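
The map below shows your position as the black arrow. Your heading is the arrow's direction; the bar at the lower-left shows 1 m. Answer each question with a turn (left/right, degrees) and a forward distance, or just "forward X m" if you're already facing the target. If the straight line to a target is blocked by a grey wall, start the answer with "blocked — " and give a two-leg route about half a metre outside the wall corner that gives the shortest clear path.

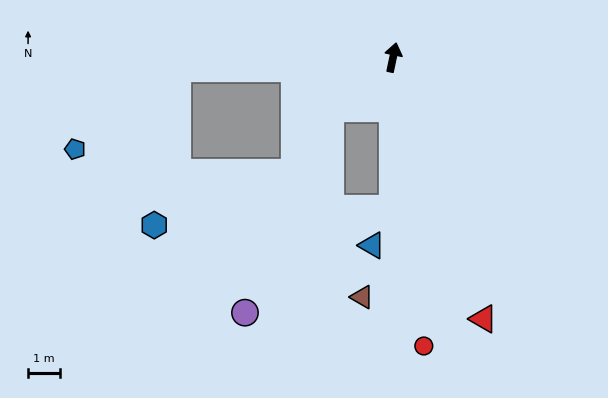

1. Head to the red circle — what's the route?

turn right 162°, forward 9.1 m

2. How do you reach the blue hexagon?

blocked — turn left 105°, forward 6.8 m, then turn left 78°, forward 5.0 m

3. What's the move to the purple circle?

blocked — turn left 141°, forward 2.5 m, then turn left 28°, forward 7.0 m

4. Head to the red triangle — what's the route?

turn right 149°, forward 8.7 m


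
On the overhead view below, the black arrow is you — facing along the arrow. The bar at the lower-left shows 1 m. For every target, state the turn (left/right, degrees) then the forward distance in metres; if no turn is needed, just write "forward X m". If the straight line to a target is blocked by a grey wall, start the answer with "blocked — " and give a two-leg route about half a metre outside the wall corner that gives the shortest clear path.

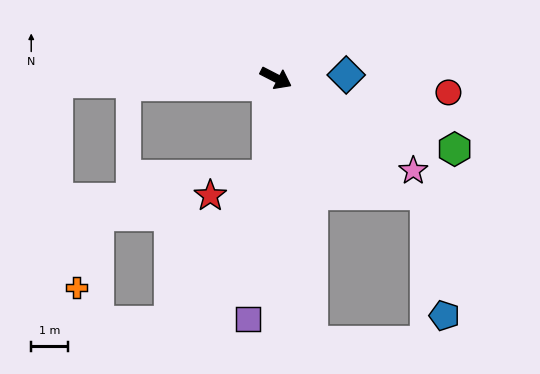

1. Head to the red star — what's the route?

blocked — turn right 68°, forward 2.6 m, then turn right 66°, forward 1.6 m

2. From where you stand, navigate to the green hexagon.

turn left 6°, forward 5.2 m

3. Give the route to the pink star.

turn right 7°, forward 4.4 m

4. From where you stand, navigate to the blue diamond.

turn left 30°, forward 1.9 m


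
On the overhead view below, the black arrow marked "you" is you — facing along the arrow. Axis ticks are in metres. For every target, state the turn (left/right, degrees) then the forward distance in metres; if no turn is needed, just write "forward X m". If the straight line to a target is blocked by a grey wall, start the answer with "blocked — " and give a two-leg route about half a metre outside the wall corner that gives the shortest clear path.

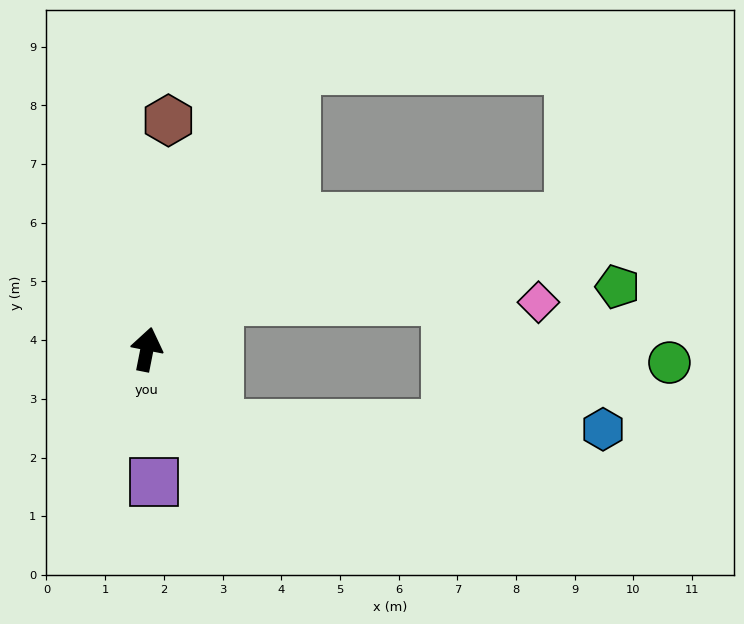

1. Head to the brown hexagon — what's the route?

turn left 6°, forward 3.9 m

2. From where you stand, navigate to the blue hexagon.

blocked — turn right 125°, forward 1.8 m, then turn left 45°, forward 6.5 m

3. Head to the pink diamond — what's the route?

blocked — turn right 45°, forward 1.5 m, then turn right 34°, forward 5.4 m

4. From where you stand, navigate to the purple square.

turn right 166°, forward 2.3 m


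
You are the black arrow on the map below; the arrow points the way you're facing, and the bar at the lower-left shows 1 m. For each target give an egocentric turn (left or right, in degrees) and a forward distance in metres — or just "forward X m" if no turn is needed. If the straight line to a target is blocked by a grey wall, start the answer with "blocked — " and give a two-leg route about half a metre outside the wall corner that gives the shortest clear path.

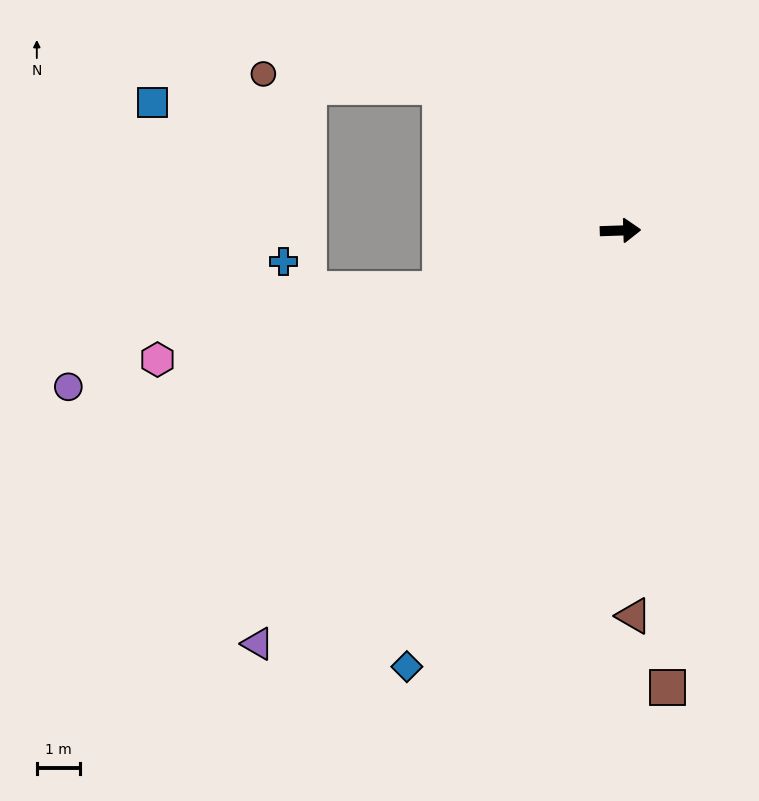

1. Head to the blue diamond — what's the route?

turn right 118°, forward 11.3 m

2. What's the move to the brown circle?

blocked — turn left 139°, forward 5.4 m, then turn left 35°, forward 4.1 m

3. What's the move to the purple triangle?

turn right 133°, forward 12.8 m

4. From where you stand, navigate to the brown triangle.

turn right 90°, forward 9.0 m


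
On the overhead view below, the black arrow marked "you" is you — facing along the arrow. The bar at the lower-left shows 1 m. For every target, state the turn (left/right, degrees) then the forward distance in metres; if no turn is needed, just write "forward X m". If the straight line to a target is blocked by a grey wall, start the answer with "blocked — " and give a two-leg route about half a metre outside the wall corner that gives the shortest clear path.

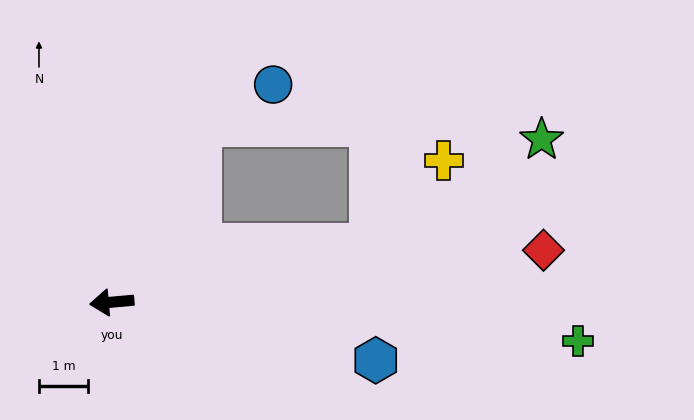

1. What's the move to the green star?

blocked — turn right 172°, forward 5.4 m, then turn left 18°, forward 4.1 m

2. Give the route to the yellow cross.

blocked — turn right 172°, forward 5.4 m, then turn left 35°, forward 2.3 m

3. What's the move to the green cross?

turn left 170°, forward 9.6 m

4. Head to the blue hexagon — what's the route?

turn left 162°, forward 5.6 m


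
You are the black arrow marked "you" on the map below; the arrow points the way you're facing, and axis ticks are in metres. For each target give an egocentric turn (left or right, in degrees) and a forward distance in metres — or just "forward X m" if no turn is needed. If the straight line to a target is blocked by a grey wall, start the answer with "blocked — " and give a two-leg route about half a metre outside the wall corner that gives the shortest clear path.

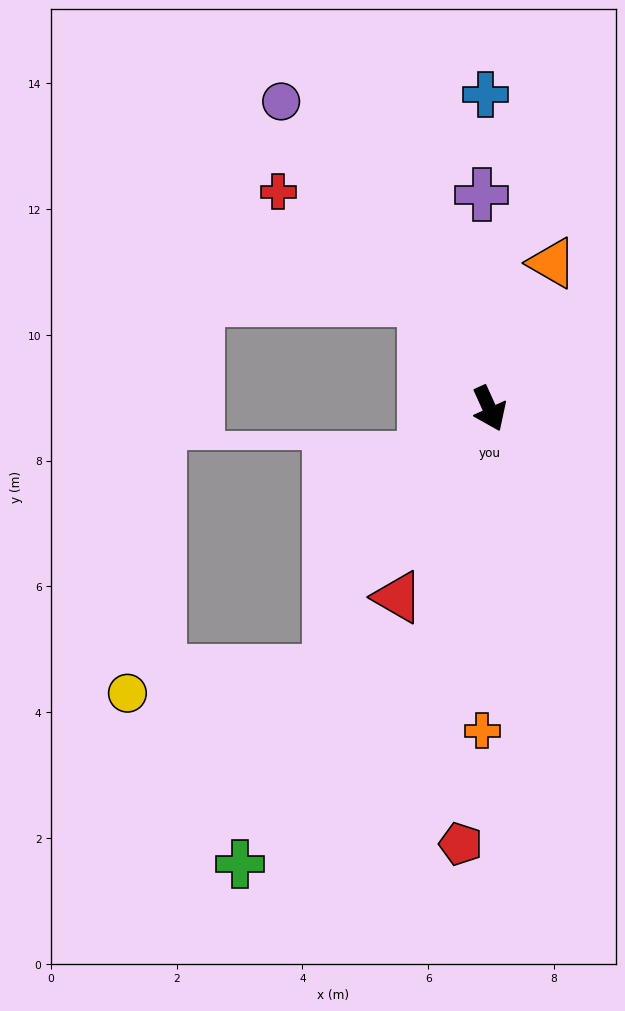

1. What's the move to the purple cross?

turn left 158°, forward 3.4 m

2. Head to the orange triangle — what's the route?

turn left 132°, forward 2.5 m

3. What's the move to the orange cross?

turn right 26°, forward 5.1 m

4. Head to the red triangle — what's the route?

turn right 50°, forward 3.3 m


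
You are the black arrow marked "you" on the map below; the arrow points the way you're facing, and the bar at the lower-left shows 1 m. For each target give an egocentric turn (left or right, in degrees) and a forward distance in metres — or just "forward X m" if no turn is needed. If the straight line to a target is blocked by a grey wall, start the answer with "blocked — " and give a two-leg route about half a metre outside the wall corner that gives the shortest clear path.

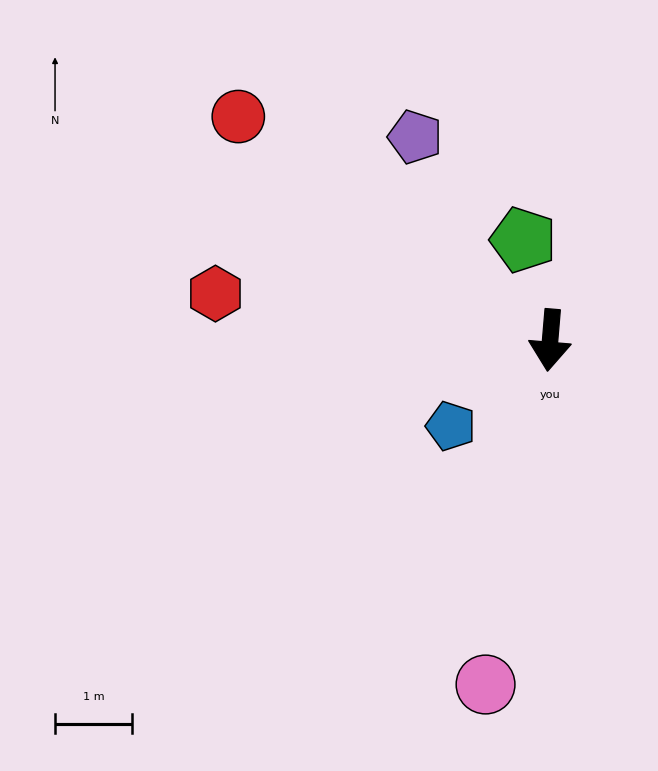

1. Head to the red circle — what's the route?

turn right 121°, forward 5.0 m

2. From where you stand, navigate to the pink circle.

turn right 6°, forward 4.6 m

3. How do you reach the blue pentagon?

turn right 44°, forward 1.7 m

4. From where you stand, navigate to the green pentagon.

turn right 160°, forward 1.4 m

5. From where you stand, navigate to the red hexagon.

turn right 93°, forward 4.4 m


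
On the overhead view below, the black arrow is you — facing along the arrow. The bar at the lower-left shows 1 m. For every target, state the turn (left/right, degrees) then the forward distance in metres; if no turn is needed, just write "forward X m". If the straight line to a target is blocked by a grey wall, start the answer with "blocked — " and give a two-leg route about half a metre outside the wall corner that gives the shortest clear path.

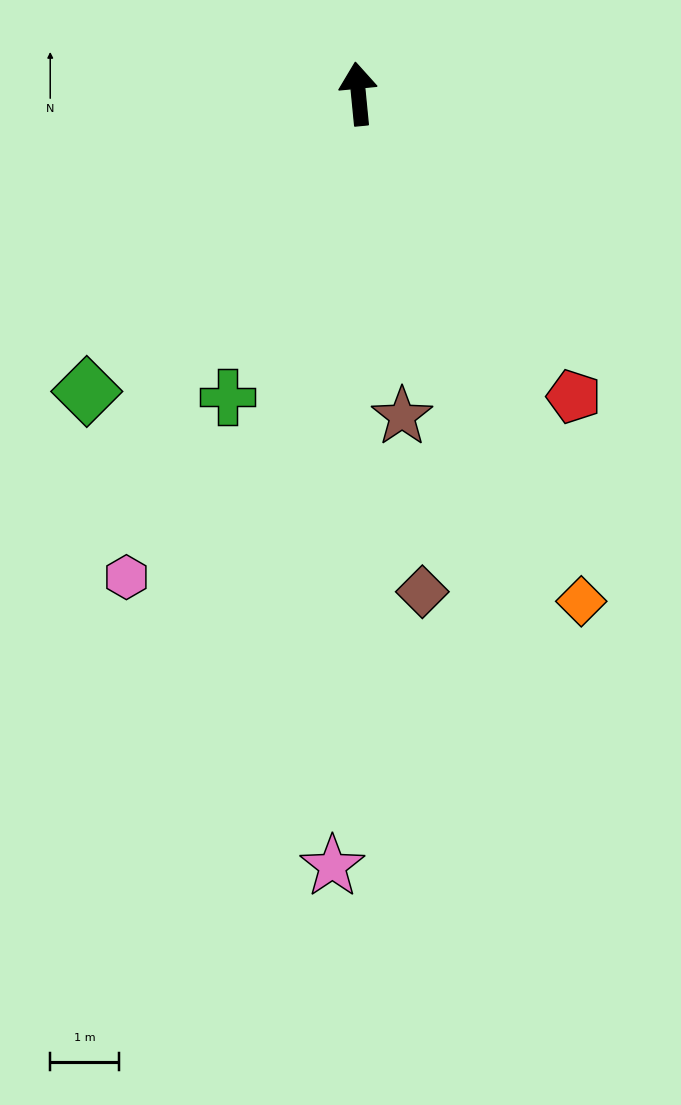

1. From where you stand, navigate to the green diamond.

turn left 132°, forward 5.9 m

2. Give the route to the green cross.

turn left 151°, forward 4.8 m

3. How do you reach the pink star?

turn left 173°, forward 11.2 m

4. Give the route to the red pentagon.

turn right 150°, forward 5.4 m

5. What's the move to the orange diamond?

turn right 162°, forward 8.1 m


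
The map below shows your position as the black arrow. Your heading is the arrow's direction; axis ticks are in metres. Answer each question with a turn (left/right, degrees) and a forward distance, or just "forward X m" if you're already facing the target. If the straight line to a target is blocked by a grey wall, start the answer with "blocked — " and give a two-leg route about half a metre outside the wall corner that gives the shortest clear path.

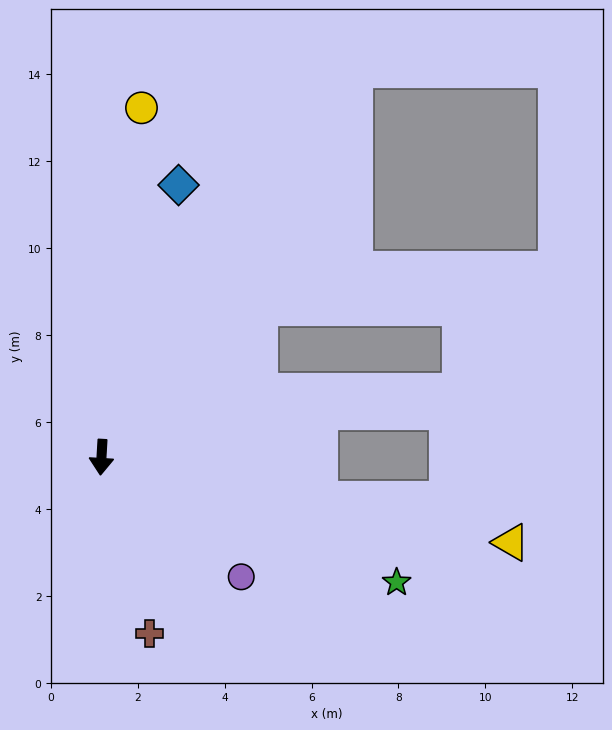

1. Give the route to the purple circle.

turn left 53°, forward 4.2 m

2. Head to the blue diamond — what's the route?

turn left 168°, forward 6.5 m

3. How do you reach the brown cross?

turn left 19°, forward 4.2 m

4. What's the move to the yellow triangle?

turn left 82°, forward 9.6 m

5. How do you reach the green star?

turn left 70°, forward 7.4 m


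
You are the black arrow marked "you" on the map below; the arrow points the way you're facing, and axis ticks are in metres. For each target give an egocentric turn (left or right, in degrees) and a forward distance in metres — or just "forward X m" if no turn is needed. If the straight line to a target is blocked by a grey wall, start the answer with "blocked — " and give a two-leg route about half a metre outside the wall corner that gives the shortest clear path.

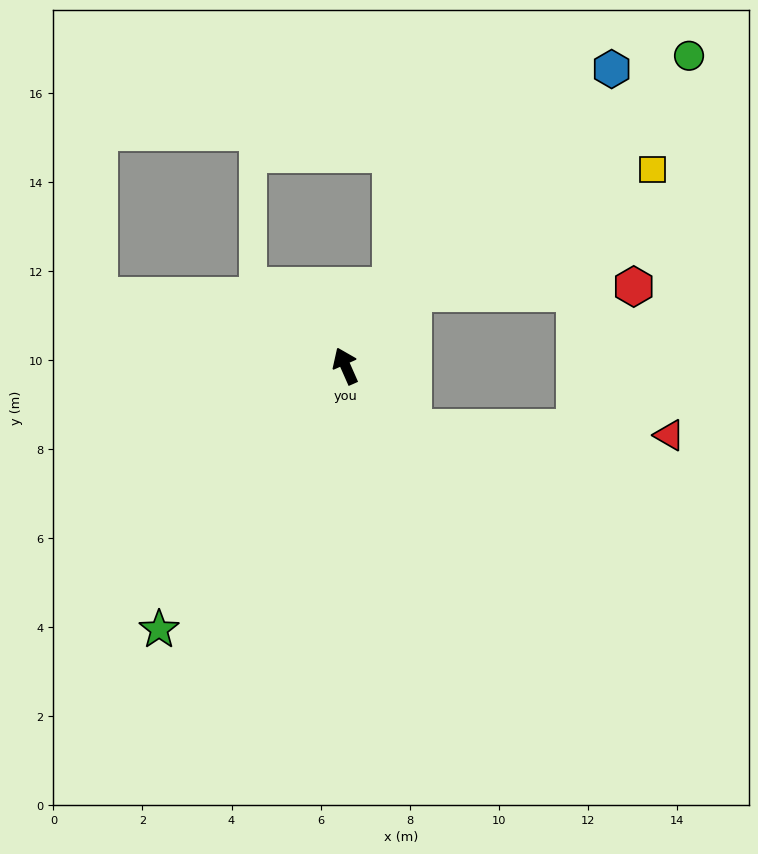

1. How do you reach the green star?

turn left 121°, forward 7.3 m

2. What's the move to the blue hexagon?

turn right 66°, forward 9.0 m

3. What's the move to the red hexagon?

blocked — turn right 67°, forward 2.2 m, then turn right 45°, forward 5.0 m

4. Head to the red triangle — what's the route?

blocked — turn right 156°, forward 2.1 m, then turn left 41°, forward 5.8 m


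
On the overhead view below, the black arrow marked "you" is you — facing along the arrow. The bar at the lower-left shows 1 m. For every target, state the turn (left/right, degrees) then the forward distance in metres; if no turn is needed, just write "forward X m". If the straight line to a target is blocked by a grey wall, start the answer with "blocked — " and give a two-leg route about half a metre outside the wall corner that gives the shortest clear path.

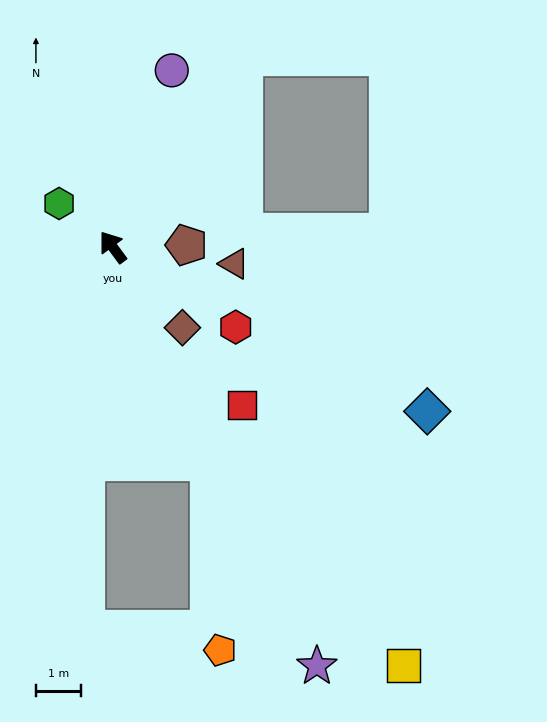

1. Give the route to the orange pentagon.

blocked — turn left 168°, forward 5.2 m, then turn right 21°, forward 4.2 m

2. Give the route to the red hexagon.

turn right 160°, forward 3.2 m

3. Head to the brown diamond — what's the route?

turn right 176°, forward 2.4 m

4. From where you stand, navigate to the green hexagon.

turn left 15°, forward 1.5 m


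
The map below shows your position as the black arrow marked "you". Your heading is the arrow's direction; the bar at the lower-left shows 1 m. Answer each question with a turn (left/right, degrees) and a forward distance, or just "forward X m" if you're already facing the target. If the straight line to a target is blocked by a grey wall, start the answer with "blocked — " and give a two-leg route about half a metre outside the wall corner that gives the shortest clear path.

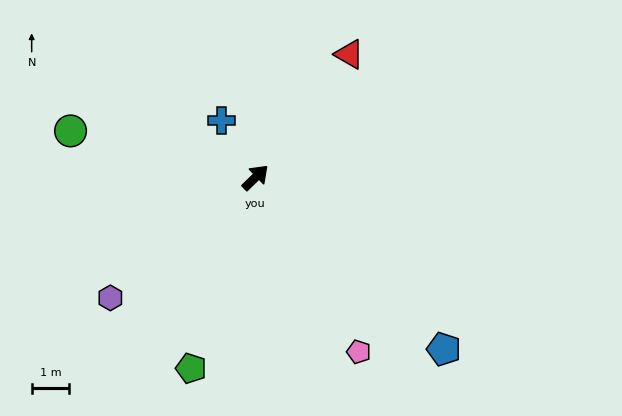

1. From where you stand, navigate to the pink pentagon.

turn right 104°, forward 5.4 m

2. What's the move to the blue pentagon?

turn right 87°, forward 6.7 m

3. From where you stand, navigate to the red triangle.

turn left 9°, forward 4.1 m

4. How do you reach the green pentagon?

turn right 153°, forward 5.3 m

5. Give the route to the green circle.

turn left 122°, forward 5.0 m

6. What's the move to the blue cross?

turn left 76°, forward 1.8 m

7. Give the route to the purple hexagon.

turn left 176°, forward 5.0 m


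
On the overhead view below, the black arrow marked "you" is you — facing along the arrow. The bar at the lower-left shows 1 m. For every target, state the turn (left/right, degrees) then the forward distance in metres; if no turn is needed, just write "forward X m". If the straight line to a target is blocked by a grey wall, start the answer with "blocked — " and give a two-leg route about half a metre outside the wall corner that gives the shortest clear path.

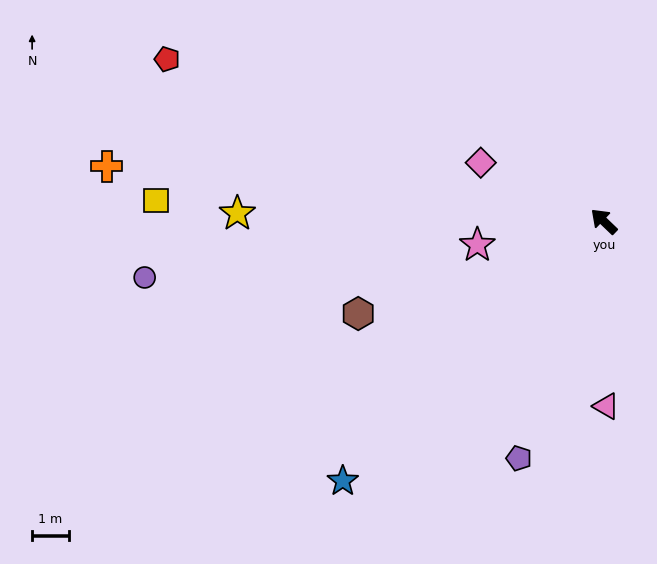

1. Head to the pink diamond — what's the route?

turn left 18°, forward 3.7 m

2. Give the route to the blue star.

turn left 89°, forward 10.0 m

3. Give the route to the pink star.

turn left 54°, forward 3.5 m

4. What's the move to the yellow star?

turn left 43°, forward 10.0 m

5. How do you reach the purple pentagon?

turn left 114°, forward 6.9 m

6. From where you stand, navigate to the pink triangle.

turn left 135°, forward 5.0 m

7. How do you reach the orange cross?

turn left 37°, forward 13.6 m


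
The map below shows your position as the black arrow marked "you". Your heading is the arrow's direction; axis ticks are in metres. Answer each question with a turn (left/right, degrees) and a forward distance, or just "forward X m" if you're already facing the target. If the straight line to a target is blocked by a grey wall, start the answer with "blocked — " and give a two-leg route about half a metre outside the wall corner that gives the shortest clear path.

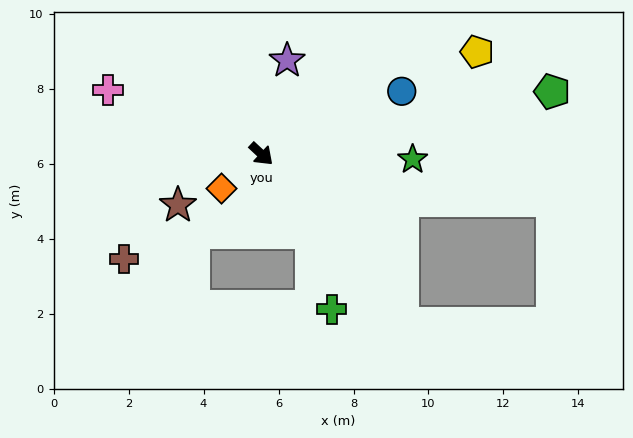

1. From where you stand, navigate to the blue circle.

turn left 67°, forward 4.1 m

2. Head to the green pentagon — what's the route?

turn left 55°, forward 7.9 m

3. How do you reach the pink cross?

turn right 160°, forward 4.4 m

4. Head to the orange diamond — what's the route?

turn right 96°, forward 1.4 m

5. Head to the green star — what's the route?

turn left 41°, forward 4.0 m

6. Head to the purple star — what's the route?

turn left 118°, forward 2.6 m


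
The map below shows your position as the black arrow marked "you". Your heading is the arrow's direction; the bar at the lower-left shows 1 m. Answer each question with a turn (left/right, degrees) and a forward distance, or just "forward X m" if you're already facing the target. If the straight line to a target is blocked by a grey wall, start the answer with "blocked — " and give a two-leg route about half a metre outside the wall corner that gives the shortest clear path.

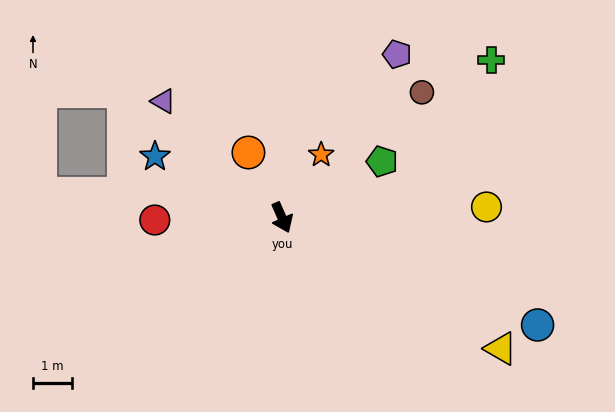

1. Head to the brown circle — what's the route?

turn left 108°, forward 4.8 m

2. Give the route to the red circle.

turn right 113°, forward 3.2 m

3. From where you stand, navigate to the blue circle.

turn left 43°, forward 7.0 m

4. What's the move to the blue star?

turn right 139°, forward 3.6 m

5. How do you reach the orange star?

turn left 124°, forward 1.9 m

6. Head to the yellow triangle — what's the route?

turn left 35°, forward 6.5 m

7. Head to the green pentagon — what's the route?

turn left 96°, forward 2.9 m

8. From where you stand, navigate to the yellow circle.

turn left 69°, forward 5.2 m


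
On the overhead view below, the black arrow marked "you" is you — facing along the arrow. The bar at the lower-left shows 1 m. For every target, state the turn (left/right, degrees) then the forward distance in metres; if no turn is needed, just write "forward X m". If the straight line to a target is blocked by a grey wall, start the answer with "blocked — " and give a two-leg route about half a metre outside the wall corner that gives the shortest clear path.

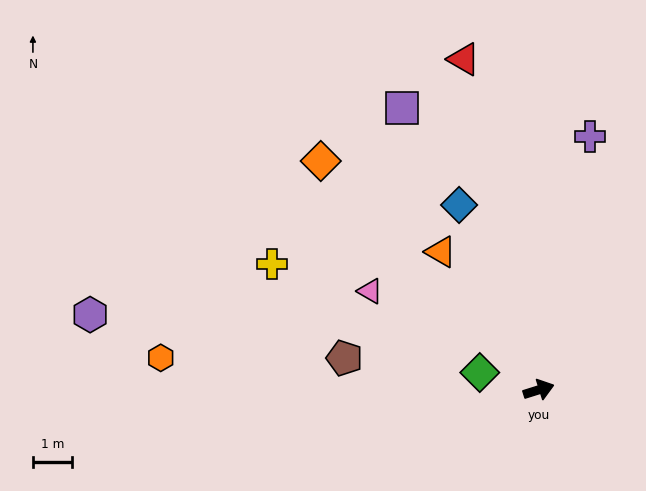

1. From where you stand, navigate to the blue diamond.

turn left 96°, forward 5.2 m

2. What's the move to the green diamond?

turn left 146°, forward 1.6 m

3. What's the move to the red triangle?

turn left 85°, forward 8.8 m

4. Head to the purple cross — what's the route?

turn left 61°, forward 6.7 m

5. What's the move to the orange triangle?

turn left 108°, forward 4.4 m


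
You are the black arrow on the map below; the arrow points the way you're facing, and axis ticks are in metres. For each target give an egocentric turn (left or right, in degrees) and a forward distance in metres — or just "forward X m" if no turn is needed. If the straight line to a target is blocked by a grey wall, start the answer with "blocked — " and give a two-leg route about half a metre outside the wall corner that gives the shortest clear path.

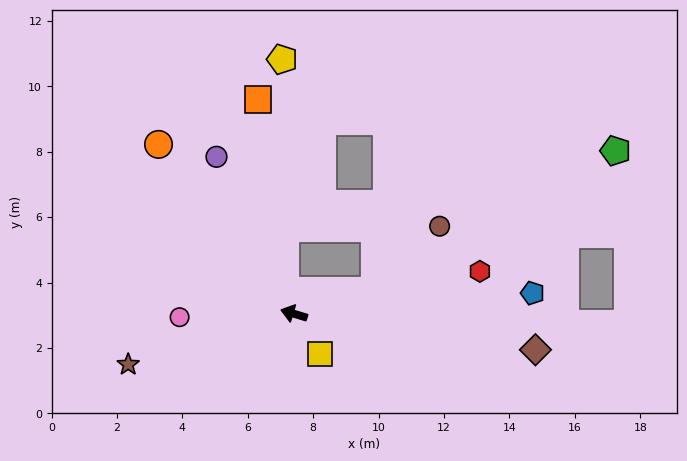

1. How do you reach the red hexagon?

turn right 150°, forward 5.8 m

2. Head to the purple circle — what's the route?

turn right 47°, forward 5.4 m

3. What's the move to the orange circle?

turn right 35°, forward 6.6 m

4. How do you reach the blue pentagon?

turn right 158°, forward 7.3 m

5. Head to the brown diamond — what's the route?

turn right 172°, forward 7.5 m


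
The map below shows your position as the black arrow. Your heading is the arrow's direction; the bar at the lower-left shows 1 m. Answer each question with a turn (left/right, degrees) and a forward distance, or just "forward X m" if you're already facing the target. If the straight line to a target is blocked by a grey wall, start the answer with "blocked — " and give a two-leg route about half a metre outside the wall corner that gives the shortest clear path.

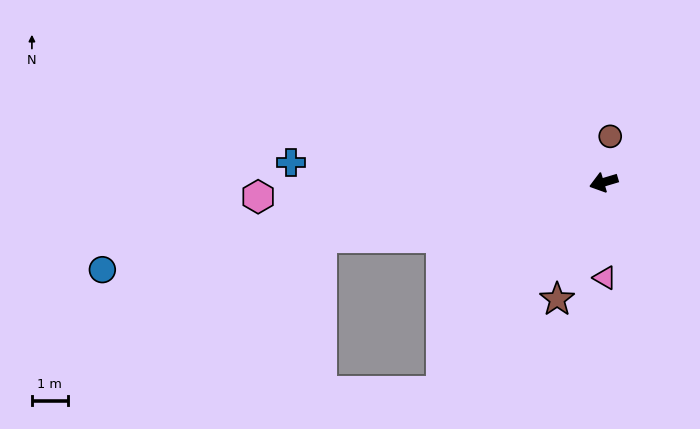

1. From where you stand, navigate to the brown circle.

turn right 115°, forward 1.3 m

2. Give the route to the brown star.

turn left 52°, forward 3.5 m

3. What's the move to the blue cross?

turn right 20°, forward 8.7 m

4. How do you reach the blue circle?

turn right 7°, forward 14.1 m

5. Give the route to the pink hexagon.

turn right 14°, forward 9.6 m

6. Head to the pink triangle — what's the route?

turn left 74°, forward 2.6 m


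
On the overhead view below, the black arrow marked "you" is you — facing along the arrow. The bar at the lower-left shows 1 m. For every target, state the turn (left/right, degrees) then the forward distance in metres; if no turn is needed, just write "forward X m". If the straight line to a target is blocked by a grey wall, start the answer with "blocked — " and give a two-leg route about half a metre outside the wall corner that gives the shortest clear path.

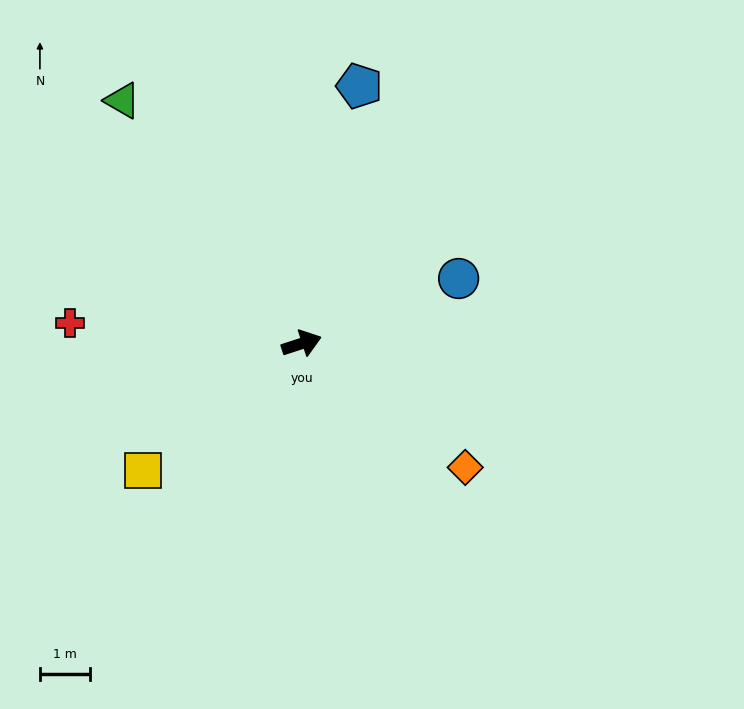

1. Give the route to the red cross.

turn left 157°, forward 4.7 m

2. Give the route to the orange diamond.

turn right 55°, forward 4.1 m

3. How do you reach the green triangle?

turn left 108°, forward 6.0 m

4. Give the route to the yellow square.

turn right 159°, forward 4.1 m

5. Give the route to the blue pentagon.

turn left 59°, forward 5.3 m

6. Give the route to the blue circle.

turn left 4°, forward 3.4 m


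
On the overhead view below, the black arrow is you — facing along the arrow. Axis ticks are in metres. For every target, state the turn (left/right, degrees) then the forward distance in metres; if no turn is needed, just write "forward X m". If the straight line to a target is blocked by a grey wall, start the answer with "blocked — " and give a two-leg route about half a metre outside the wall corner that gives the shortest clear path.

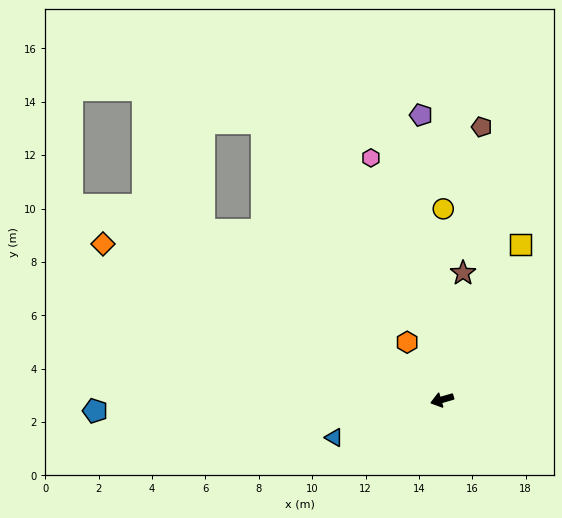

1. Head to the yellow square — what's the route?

turn right 133°, forward 6.5 m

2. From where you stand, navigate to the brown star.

turn right 116°, forward 4.8 m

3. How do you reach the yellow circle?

turn right 107°, forward 7.2 m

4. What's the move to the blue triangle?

turn left 3°, forward 4.3 m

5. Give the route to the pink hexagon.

turn right 90°, forward 9.4 m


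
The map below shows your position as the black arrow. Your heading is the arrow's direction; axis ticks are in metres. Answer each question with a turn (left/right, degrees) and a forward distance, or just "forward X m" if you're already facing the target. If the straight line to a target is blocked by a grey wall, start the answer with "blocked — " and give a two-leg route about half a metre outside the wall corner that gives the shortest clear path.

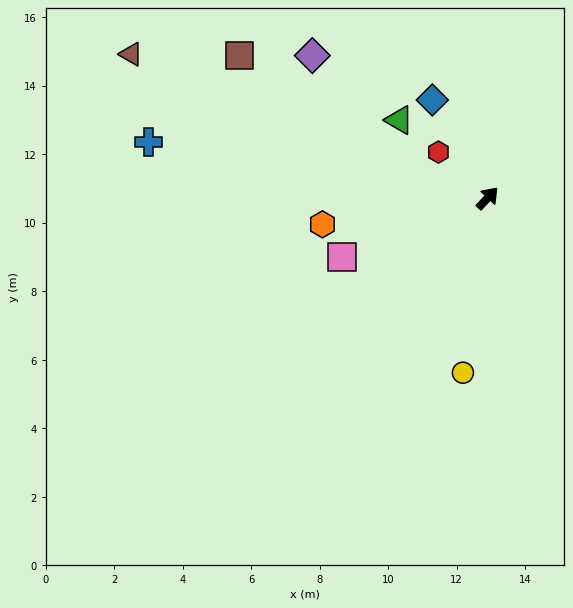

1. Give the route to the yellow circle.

turn right 145°, forward 5.1 m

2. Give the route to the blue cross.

turn left 124°, forward 10.0 m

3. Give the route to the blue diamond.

turn left 72°, forward 3.3 m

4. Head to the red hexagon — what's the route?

turn left 90°, forward 2.0 m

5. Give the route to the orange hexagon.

turn left 142°, forward 4.9 m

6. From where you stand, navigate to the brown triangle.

turn left 111°, forward 11.2 m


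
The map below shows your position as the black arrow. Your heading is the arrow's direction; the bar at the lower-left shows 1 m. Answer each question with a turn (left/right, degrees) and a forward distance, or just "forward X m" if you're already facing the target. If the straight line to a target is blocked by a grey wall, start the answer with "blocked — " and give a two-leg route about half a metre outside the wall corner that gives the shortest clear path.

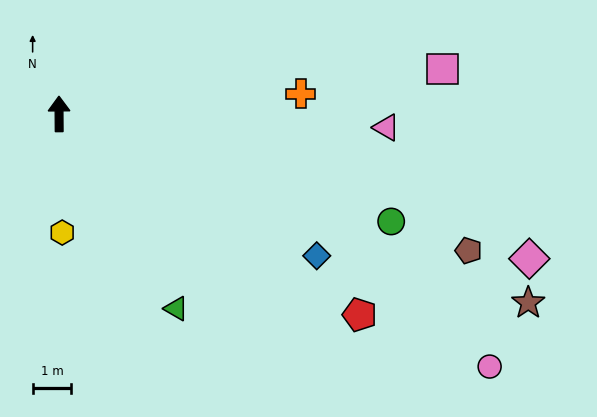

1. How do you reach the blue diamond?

turn right 119°, forward 7.6 m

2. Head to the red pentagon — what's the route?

turn right 124°, forward 9.3 m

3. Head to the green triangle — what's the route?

turn right 149°, forward 5.9 m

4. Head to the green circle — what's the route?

turn right 108°, forward 9.0 m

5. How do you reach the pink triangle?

turn right 93°, forward 8.4 m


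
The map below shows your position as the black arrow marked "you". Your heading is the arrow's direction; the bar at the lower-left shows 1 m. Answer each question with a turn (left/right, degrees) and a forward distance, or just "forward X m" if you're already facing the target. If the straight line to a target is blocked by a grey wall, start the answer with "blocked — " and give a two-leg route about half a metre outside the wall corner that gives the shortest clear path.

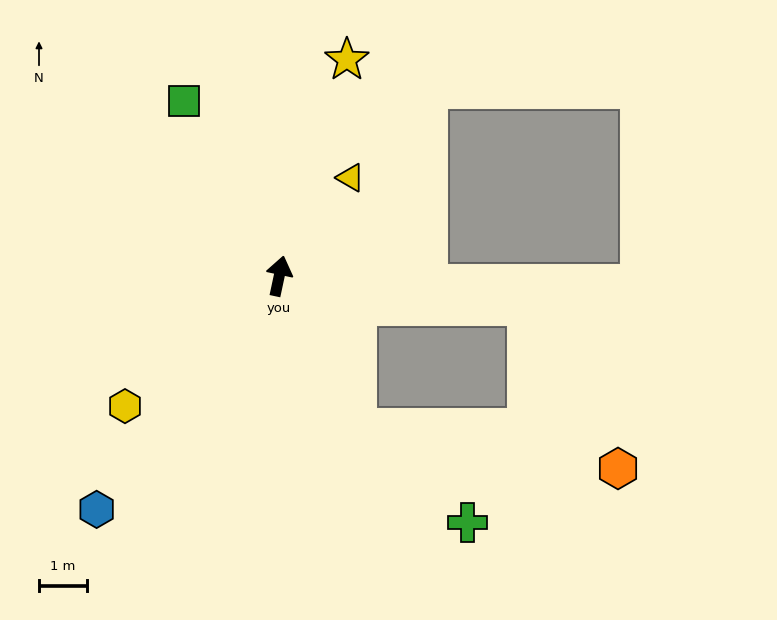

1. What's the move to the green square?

turn left 41°, forward 4.2 m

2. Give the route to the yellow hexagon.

turn left 142°, forward 4.2 m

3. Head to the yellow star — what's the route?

turn right 5°, forward 4.8 m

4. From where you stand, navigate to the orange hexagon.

blocked — turn right 141°, forward 3.6 m, then turn left 54°, forward 5.6 m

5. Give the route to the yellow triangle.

turn right 24°, forward 2.6 m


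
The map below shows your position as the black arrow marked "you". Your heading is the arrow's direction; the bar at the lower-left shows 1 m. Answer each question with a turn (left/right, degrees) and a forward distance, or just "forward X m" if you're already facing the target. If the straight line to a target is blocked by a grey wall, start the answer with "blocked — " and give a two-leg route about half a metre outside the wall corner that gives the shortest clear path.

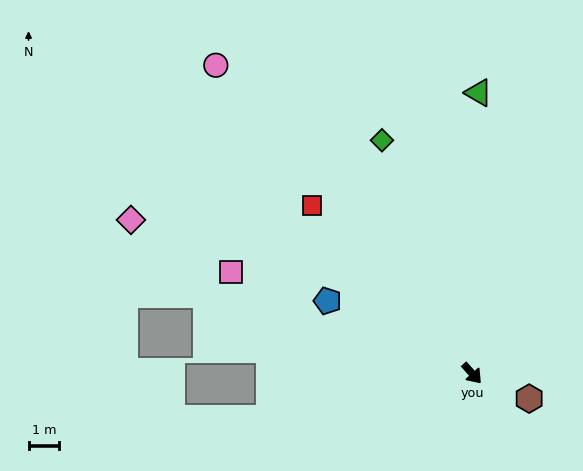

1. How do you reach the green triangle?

turn left 137°, forward 9.2 m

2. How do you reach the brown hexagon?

turn left 25°, forward 2.0 m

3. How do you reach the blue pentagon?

turn right 158°, forward 5.3 m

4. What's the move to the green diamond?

turn left 160°, forward 8.2 m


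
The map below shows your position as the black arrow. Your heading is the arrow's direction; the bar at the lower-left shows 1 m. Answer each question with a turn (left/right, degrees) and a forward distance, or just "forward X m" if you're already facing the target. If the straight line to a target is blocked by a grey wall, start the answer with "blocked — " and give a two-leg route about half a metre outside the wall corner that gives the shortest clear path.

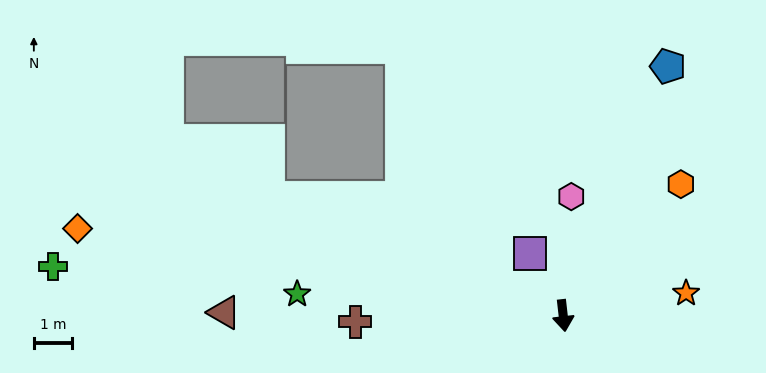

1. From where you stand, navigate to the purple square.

turn right 158°, forward 1.9 m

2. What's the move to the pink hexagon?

turn left 170°, forward 3.1 m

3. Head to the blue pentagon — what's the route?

turn left 151°, forward 7.1 m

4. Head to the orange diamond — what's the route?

turn right 107°, forward 13.0 m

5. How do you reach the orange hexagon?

turn left 132°, forward 4.6 m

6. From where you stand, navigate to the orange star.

turn left 94°, forward 3.3 m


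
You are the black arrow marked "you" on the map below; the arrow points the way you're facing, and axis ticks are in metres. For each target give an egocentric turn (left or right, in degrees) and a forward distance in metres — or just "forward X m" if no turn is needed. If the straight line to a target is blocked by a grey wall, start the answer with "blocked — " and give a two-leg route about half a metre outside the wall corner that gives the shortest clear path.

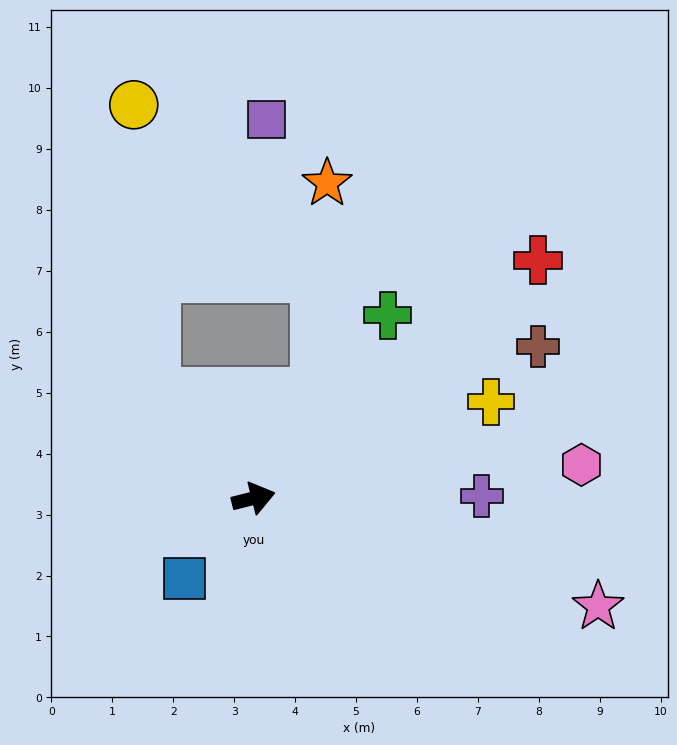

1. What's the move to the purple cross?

turn right 13°, forward 3.7 m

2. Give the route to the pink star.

turn right 32°, forward 5.9 m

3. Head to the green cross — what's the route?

turn left 40°, forward 3.7 m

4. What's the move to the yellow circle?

blocked — turn left 119°, forward 2.4 m, then turn right 39°, forward 4.7 m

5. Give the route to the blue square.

turn right 145°, forward 1.7 m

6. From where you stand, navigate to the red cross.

turn left 26°, forward 6.1 m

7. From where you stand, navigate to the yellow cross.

turn left 8°, forward 4.2 m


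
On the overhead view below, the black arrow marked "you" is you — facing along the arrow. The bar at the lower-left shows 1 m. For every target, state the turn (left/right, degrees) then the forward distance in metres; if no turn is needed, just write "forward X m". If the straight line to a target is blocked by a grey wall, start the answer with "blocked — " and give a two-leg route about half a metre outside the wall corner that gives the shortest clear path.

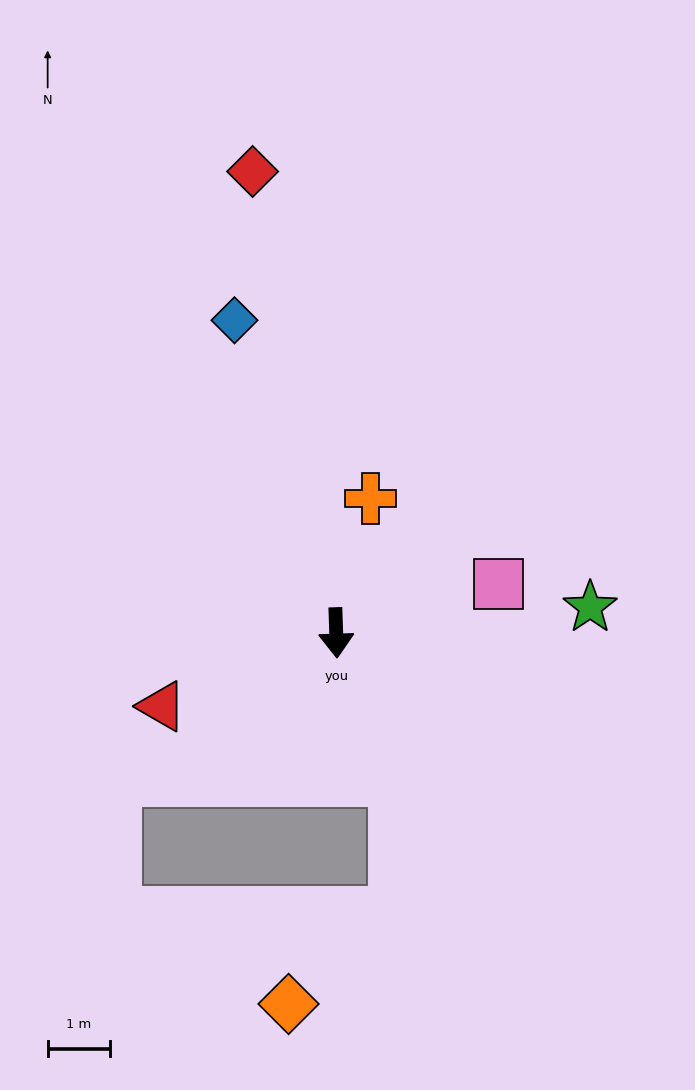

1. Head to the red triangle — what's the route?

turn right 69°, forward 3.0 m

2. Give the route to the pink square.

turn left 105°, forward 2.7 m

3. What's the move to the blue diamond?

turn right 164°, forward 5.3 m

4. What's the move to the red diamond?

turn right 172°, forward 7.5 m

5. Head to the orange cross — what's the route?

turn left 164°, forward 2.2 m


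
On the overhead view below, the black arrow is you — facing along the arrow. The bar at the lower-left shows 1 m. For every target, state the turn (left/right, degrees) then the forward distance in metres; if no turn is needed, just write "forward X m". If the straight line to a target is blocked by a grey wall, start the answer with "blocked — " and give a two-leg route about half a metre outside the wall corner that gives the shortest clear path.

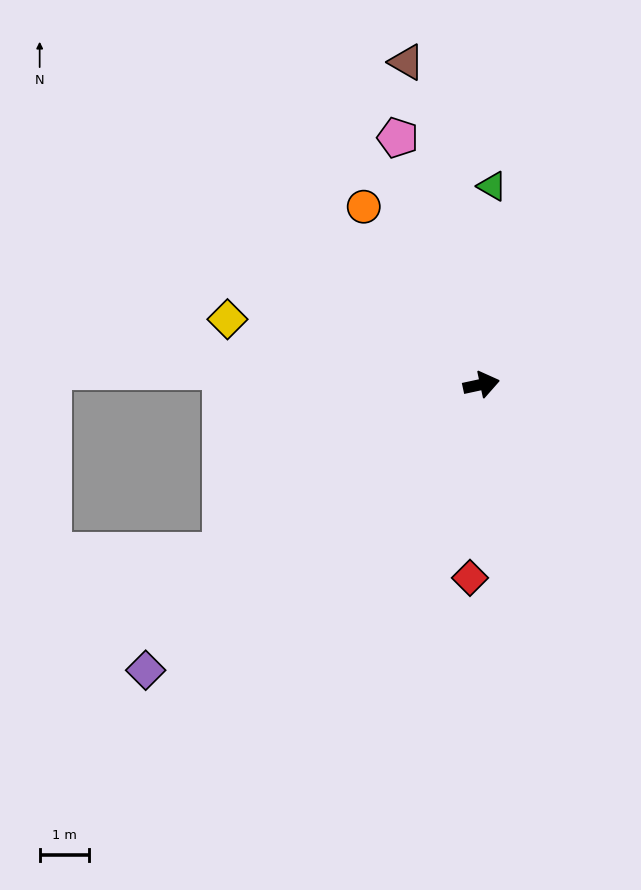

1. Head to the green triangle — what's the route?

turn left 75°, forward 4.1 m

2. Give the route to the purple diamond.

turn right 152°, forward 9.0 m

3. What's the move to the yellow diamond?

turn left 153°, forward 5.4 m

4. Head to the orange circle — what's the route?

turn left 111°, forward 4.4 m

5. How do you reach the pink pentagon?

turn left 97°, forward 5.3 m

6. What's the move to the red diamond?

turn right 106°, forward 4.0 m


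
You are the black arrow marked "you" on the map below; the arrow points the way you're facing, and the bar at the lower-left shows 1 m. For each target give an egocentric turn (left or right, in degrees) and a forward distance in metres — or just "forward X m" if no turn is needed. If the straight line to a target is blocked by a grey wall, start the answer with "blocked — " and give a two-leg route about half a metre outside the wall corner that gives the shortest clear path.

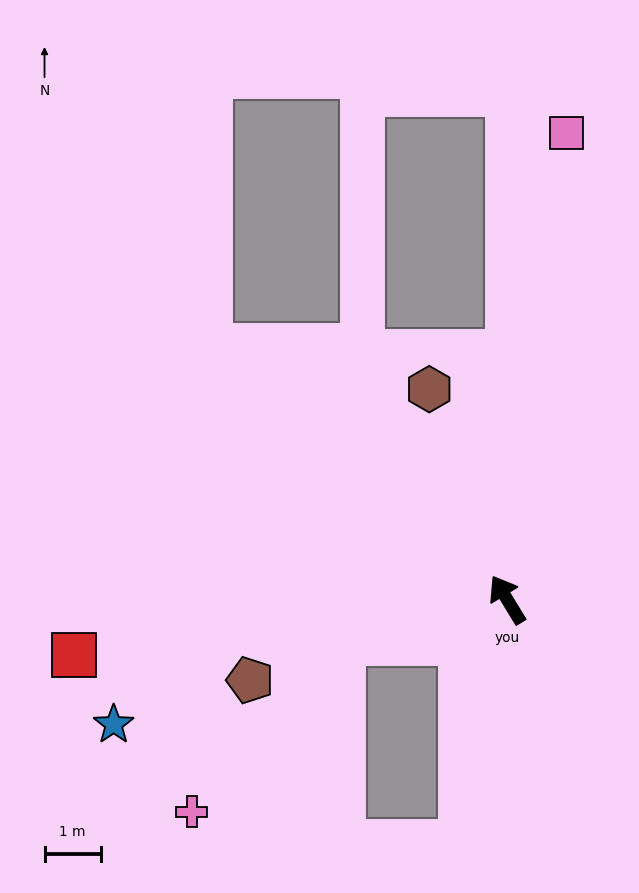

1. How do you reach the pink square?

turn right 39°, forward 8.4 m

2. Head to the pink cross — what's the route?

blocked — turn left 73°, forward 3.0 m, then turn left 34°, forward 4.0 m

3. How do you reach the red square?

turn left 66°, forward 7.8 m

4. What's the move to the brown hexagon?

turn right 11°, forward 4.0 m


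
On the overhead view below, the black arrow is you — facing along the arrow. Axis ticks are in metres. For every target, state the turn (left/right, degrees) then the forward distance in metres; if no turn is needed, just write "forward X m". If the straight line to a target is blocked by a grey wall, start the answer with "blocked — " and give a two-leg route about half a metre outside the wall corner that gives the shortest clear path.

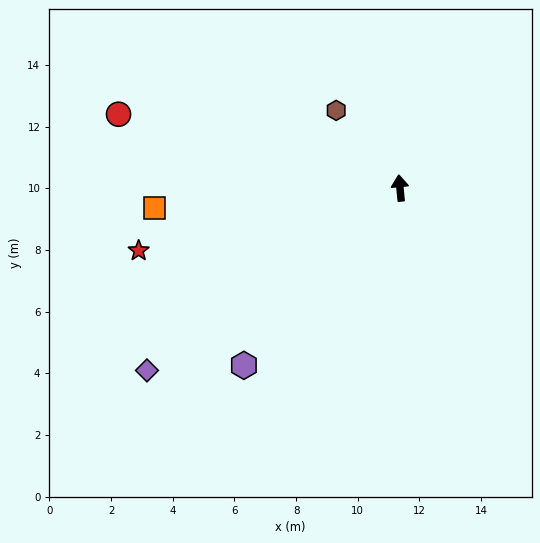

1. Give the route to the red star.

turn left 98°, forward 8.7 m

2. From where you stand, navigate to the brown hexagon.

turn left 34°, forward 3.3 m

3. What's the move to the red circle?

turn left 70°, forward 9.4 m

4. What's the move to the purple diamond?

turn left 120°, forward 10.1 m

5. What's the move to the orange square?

turn left 89°, forward 8.0 m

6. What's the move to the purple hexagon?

turn left 133°, forward 7.7 m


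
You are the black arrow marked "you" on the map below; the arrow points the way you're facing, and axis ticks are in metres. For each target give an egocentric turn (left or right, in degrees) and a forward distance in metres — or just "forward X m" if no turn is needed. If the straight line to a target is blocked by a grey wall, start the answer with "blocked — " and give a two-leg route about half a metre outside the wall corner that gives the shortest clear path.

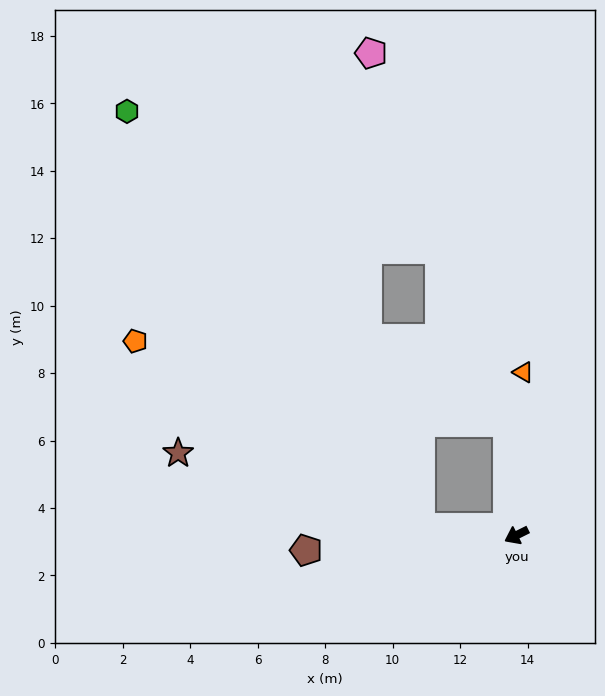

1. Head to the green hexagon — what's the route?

blocked — turn right 31°, forward 2.8 m, then turn right 50°, forward 15.1 m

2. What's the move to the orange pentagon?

blocked — turn right 31°, forward 2.8 m, then turn right 29°, forward 10.1 m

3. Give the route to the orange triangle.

turn right 119°, forward 4.8 m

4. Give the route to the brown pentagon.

turn right 22°, forward 6.3 m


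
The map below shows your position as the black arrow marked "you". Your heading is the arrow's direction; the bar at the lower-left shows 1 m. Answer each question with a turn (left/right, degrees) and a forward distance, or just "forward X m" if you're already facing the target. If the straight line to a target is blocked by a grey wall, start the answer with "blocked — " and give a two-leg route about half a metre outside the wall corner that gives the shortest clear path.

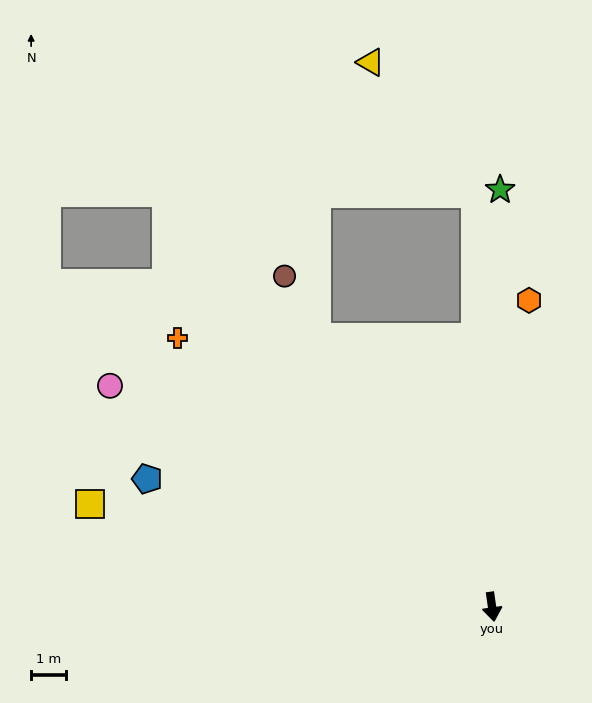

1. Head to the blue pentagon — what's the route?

turn right 118°, forward 10.7 m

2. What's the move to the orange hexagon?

turn left 165°, forward 8.9 m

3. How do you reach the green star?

turn left 171°, forward 12.1 m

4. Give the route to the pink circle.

turn right 128°, forward 12.8 m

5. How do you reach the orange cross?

turn right 139°, forward 12.0 m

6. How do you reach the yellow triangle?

blocked — turn left 174°, forward 12.0 m, then turn left 36°, forward 4.9 m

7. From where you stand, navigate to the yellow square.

turn right 112°, forward 12.0 m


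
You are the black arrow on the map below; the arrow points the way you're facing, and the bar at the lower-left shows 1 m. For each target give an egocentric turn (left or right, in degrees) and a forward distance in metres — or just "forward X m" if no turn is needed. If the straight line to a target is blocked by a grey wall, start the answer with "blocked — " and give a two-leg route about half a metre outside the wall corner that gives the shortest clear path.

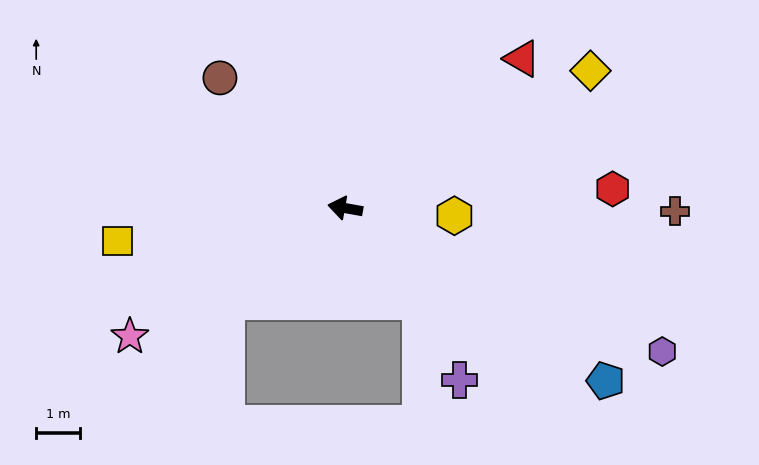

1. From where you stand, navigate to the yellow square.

turn left 18°, forward 5.3 m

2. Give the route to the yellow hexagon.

turn right 174°, forward 2.5 m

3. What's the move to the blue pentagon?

turn left 157°, forward 7.2 m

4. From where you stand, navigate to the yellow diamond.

turn right 141°, forward 6.5 m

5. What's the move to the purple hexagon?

turn left 166°, forward 8.0 m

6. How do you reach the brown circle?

turn right 36°, forward 4.2 m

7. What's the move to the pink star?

turn left 41°, forward 5.8 m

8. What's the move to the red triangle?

turn right 130°, forward 5.3 m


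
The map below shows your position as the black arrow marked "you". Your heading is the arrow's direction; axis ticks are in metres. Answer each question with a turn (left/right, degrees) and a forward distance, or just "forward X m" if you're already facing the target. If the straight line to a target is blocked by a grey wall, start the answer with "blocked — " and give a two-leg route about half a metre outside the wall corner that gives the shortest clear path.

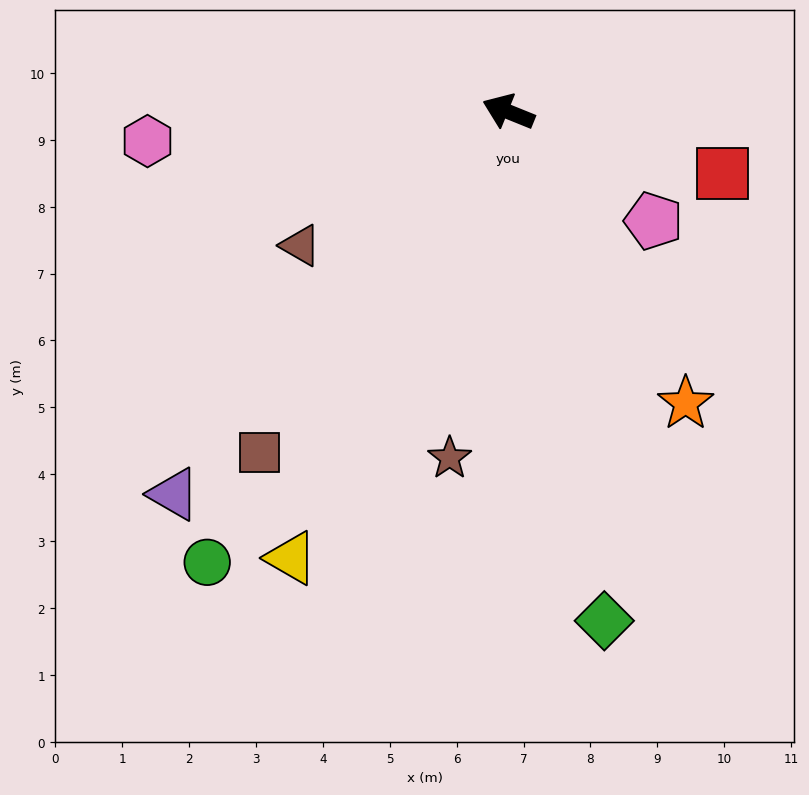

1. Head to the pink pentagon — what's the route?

turn left 165°, forward 2.7 m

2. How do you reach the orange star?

turn left 143°, forward 5.1 m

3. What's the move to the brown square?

turn left 76°, forward 6.3 m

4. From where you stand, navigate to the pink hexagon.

turn left 27°, forward 5.4 m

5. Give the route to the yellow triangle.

turn left 86°, forward 7.4 m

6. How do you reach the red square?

turn right 174°, forward 3.3 m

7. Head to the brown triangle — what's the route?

turn left 55°, forward 3.7 m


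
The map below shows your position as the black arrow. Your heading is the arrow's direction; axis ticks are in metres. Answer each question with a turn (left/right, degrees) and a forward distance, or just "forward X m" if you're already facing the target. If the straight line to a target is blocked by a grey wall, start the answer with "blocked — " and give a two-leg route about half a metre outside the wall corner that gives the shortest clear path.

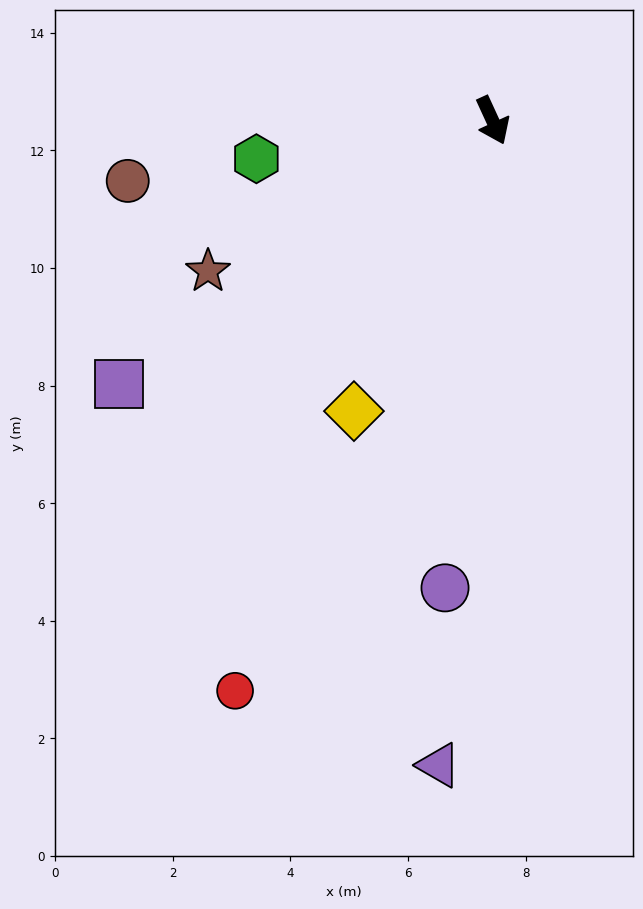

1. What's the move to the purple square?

turn right 79°, forward 7.8 m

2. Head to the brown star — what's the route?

turn right 87°, forward 5.5 m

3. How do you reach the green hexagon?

turn right 105°, forward 4.1 m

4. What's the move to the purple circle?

turn right 30°, forward 8.0 m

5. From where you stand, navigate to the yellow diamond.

turn right 50°, forward 5.5 m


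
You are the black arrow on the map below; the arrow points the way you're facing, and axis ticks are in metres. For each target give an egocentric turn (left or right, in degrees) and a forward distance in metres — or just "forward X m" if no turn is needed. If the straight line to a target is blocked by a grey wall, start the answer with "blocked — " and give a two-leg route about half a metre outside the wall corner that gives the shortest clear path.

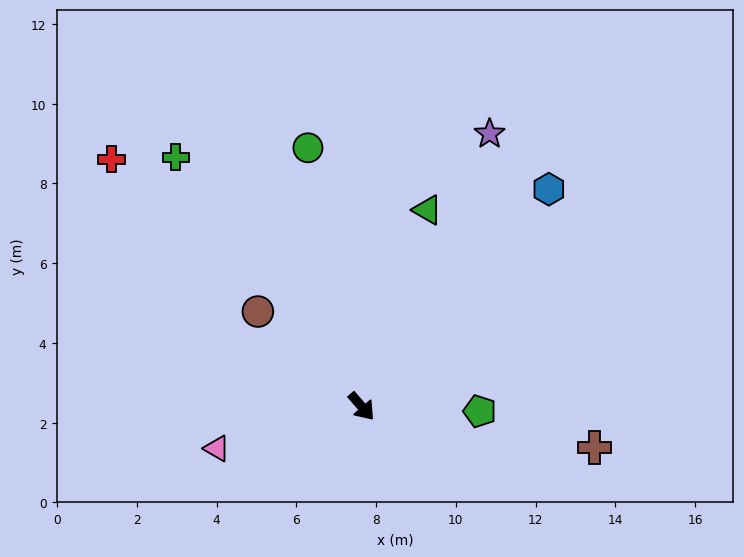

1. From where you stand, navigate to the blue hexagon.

turn left 98°, forward 7.2 m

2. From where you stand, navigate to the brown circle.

turn right 173°, forward 3.5 m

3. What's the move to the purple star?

turn left 114°, forward 7.6 m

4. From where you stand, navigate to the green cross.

turn left 176°, forward 7.8 m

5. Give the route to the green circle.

turn left 151°, forward 6.6 m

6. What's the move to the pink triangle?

turn right 115°, forward 3.8 m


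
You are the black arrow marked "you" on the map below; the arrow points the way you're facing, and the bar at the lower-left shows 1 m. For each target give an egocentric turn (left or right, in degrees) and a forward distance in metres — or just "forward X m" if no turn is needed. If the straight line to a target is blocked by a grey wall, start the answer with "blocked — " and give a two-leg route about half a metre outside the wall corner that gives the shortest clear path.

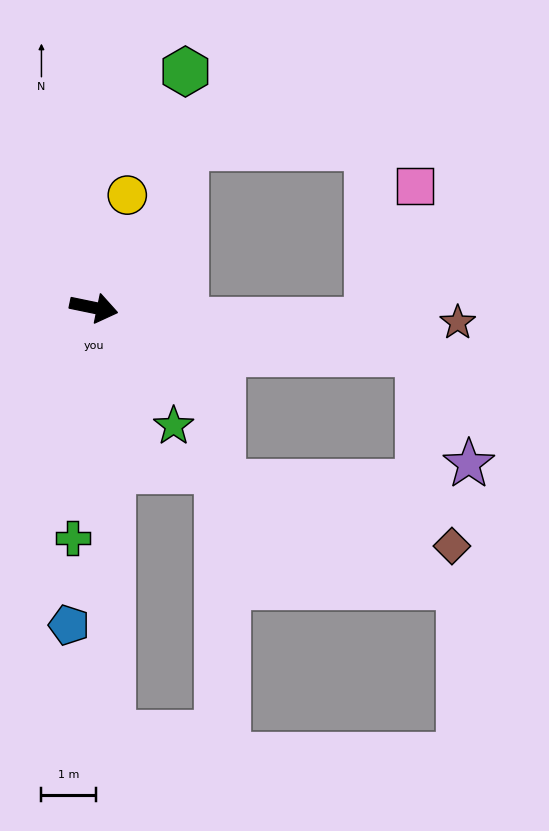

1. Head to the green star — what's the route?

turn right 44°, forward 2.6 m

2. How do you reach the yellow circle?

turn left 85°, forward 2.2 m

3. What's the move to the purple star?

blocked — turn left 4°, forward 6.0 m, then turn right 57°, forward 2.2 m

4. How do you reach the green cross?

turn right 84°, forward 4.3 m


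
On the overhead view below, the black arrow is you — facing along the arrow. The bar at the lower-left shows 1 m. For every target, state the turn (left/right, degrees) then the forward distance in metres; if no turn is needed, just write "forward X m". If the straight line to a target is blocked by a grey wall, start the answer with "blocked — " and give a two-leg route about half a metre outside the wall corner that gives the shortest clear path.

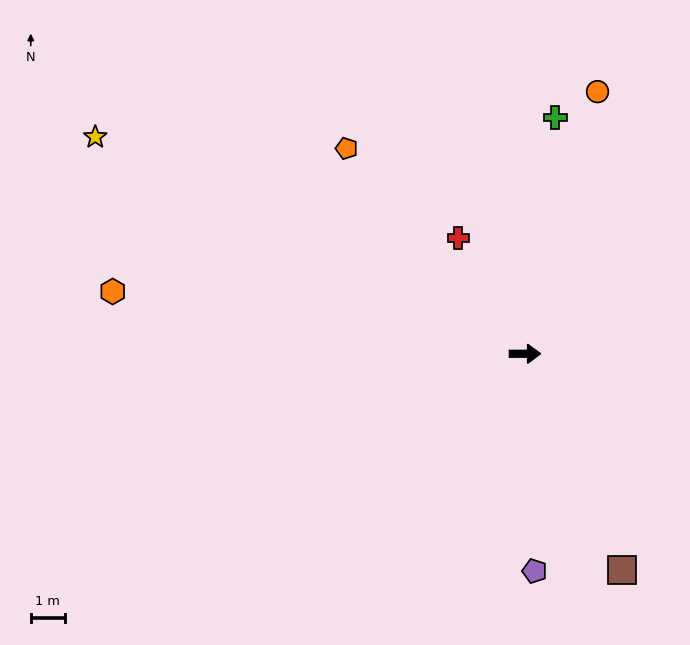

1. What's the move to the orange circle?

turn left 74°, forward 8.0 m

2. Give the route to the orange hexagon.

turn left 171°, forward 12.2 m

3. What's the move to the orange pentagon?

turn left 131°, forward 8.0 m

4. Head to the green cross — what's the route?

turn left 83°, forward 7.0 m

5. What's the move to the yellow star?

turn left 153°, forward 14.1 m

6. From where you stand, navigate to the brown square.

turn right 66°, forward 7.0 m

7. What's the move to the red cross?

turn left 120°, forward 3.9 m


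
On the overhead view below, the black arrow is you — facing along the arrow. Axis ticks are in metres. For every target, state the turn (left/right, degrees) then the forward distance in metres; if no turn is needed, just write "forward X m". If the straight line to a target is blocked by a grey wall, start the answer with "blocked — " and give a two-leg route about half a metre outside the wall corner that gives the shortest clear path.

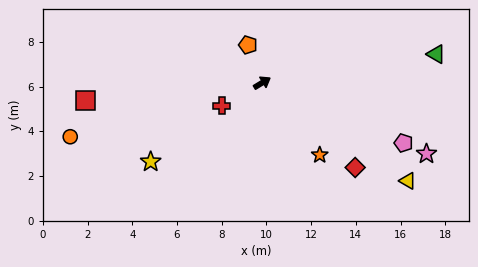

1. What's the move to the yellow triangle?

turn right 65°, forward 7.9 m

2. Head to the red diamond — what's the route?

turn right 74°, forward 5.6 m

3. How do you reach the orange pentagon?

turn left 79°, forward 1.8 m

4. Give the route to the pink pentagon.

turn right 54°, forward 6.9 m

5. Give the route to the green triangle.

turn right 22°, forward 7.9 m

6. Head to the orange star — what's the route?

turn right 83°, forward 4.1 m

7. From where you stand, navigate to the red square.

turn left 155°, forward 8.0 m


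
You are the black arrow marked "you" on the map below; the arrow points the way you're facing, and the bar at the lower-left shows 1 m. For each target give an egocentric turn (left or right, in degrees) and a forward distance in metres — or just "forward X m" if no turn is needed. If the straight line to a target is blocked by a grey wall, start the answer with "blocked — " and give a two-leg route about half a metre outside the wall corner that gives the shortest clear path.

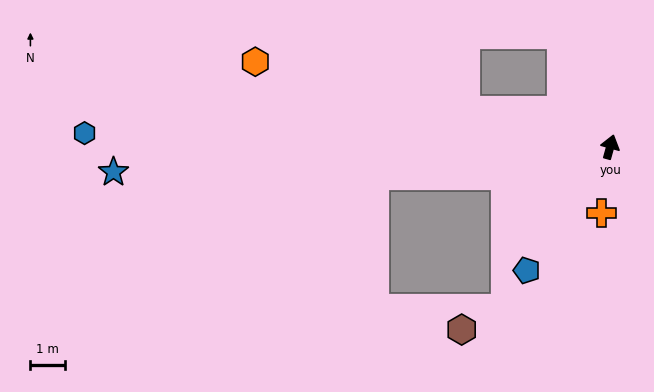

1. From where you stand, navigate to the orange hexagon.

turn left 92°, forward 10.5 m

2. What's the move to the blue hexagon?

turn left 104°, forward 15.1 m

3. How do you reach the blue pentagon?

turn left 161°, forward 4.3 m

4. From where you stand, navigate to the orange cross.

turn right 172°, forward 1.9 m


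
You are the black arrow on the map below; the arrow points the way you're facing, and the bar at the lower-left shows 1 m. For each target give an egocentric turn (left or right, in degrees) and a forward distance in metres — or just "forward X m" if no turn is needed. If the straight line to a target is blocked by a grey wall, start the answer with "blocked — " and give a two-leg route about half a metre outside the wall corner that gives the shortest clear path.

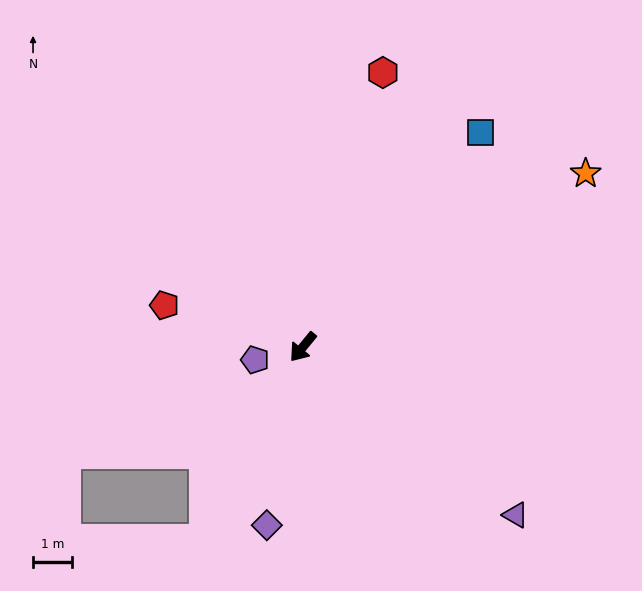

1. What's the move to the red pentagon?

turn right 67°, forward 3.7 m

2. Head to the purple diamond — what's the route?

turn left 28°, forward 4.7 m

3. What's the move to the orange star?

turn left 161°, forward 8.5 m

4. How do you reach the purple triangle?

turn left 91°, forward 7.0 m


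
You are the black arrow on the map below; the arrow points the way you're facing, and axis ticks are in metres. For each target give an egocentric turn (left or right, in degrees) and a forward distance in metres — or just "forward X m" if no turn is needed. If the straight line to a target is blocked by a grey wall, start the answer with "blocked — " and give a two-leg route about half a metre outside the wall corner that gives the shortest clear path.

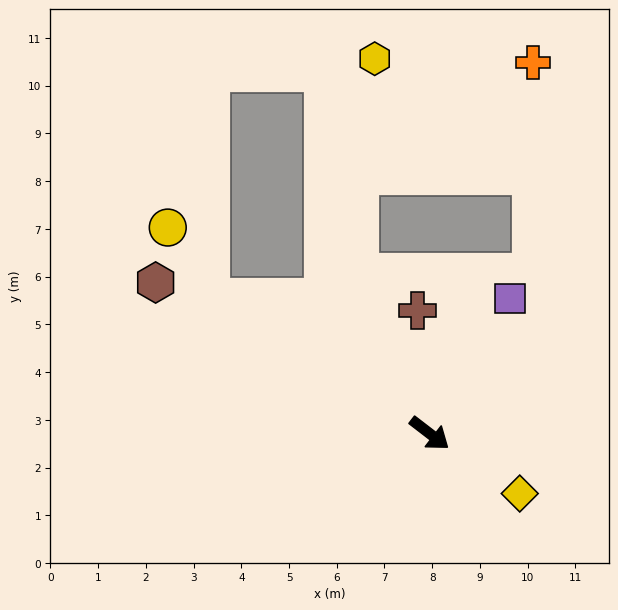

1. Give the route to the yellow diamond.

turn left 4°, forward 2.3 m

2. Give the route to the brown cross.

turn left 133°, forward 2.6 m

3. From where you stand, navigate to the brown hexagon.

turn right 171°, forward 6.6 m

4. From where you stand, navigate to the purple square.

turn left 97°, forward 3.3 m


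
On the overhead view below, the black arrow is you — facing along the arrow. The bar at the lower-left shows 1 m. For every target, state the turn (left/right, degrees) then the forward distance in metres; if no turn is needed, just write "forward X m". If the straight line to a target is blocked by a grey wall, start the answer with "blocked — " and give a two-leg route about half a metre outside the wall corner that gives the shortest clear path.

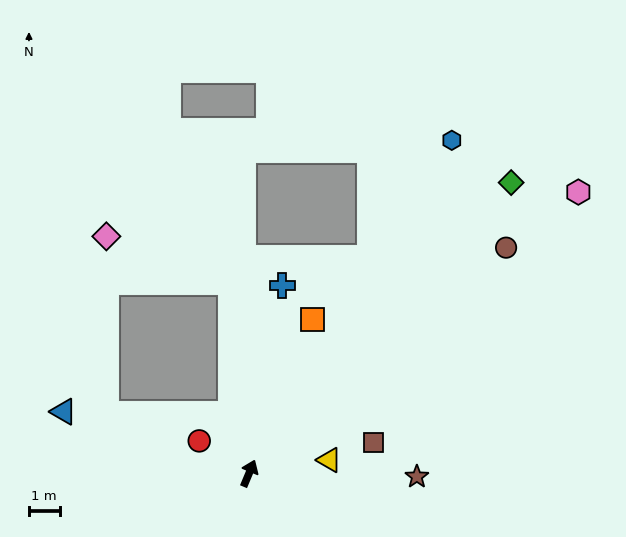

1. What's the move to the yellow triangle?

turn right 58°, forward 2.7 m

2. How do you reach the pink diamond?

blocked — turn left 28°, forward 6.3 m, then turn left 64°, forward 4.3 m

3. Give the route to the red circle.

turn left 80°, forward 1.9 m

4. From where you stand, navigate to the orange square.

forward 5.4 m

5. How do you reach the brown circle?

turn right 26°, forward 11.2 m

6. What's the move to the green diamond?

turn right 19°, forward 12.8 m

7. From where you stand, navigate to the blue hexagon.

turn right 9°, forward 12.8 m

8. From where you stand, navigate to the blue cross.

turn left 13°, forward 6.2 m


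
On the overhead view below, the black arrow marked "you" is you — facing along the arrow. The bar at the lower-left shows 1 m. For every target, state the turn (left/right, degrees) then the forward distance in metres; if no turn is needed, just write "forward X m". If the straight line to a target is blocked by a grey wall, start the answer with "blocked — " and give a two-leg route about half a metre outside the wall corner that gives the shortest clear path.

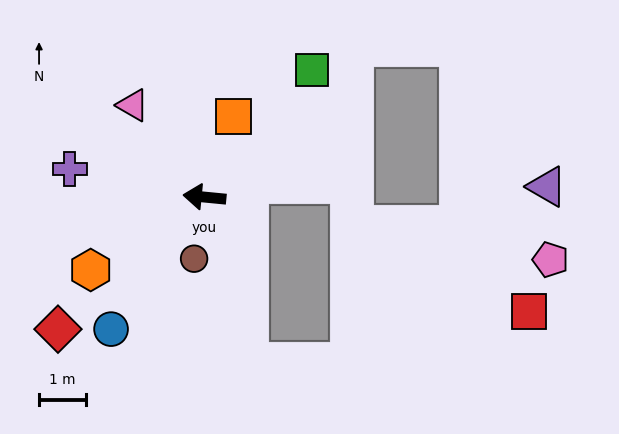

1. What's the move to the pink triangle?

turn right 46°, forward 2.5 m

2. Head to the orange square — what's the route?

turn right 104°, forward 1.8 m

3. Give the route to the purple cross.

turn right 6°, forward 2.9 m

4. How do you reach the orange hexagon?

turn left 38°, forward 2.9 m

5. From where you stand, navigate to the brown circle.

turn left 86°, forward 1.3 m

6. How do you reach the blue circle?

turn left 60°, forward 3.5 m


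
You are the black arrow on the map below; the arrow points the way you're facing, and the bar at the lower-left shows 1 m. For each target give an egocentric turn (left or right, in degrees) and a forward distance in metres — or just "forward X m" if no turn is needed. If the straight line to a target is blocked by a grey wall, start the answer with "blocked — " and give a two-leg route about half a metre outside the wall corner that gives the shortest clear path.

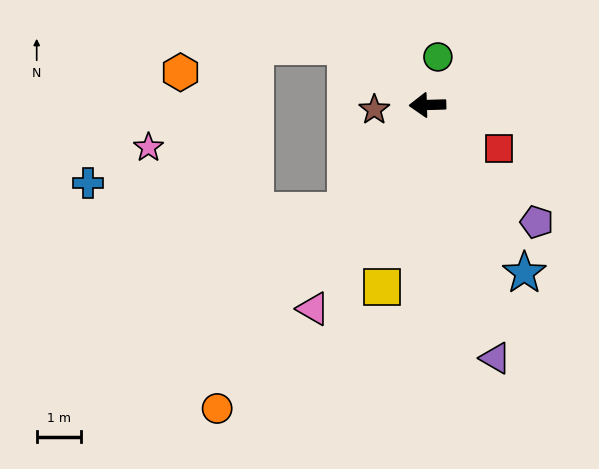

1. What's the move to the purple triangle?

turn left 103°, forward 5.9 m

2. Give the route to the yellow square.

turn left 74°, forward 4.2 m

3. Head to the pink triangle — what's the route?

turn left 59°, forward 5.3 m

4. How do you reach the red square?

turn left 147°, forward 1.9 m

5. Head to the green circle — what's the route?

turn right 104°, forward 1.1 m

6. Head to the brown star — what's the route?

turn left 3°, forward 1.2 m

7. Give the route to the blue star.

turn left 118°, forward 4.4 m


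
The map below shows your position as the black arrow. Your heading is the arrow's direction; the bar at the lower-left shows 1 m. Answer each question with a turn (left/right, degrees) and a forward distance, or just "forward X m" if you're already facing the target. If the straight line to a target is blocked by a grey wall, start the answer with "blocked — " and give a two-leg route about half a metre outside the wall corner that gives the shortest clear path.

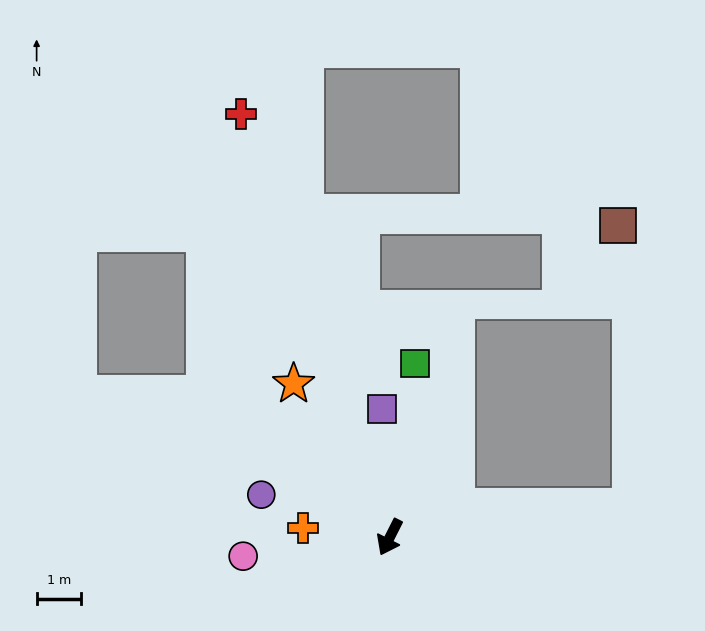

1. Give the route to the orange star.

turn right 121°, forward 4.1 m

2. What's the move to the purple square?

turn right 150°, forward 2.9 m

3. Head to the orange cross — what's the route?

turn right 69°, forward 2.0 m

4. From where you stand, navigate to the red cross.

turn right 134°, forward 10.1 m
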